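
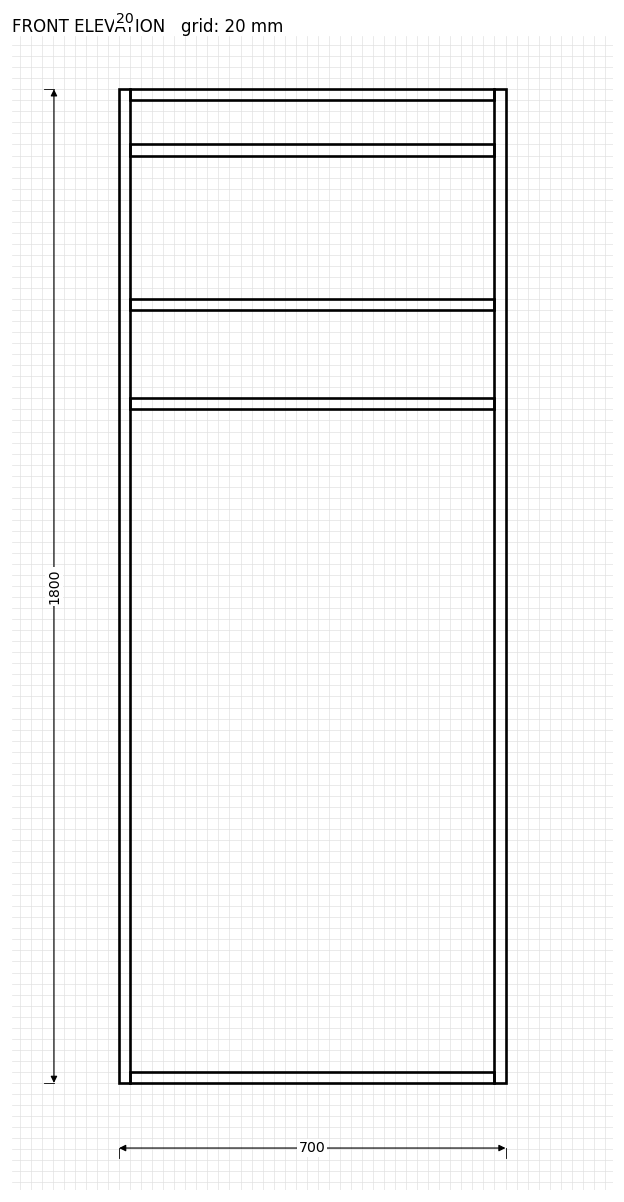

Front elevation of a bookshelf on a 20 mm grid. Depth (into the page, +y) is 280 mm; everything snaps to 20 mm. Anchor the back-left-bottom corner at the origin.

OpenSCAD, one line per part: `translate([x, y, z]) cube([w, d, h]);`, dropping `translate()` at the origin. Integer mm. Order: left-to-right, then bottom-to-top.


cube([20, 280, 1800]);
translate([20, 0, 0]) cube([660, 280, 20]);
translate([20, 0, 1220]) cube([660, 280, 20]);
translate([20, 0, 1400]) cube([660, 280, 20]);
translate([20, 0, 1680]) cube([660, 280, 20]);
translate([20, 0, 1780]) cube([660, 280, 20]);
translate([680, 0, 0]) cube([20, 280, 1800]);


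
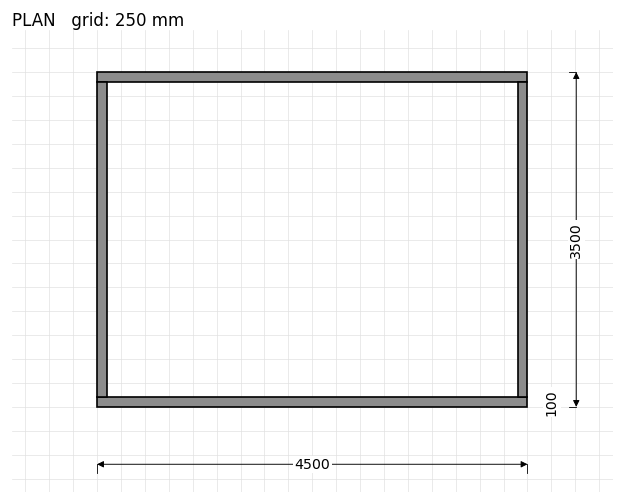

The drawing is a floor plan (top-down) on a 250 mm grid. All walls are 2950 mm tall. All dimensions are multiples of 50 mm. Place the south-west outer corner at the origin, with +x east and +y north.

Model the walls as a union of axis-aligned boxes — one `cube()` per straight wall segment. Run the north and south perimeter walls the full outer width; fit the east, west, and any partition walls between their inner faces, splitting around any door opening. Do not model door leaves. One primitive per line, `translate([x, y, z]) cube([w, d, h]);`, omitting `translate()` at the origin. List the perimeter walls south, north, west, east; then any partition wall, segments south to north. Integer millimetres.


cube([4500, 100, 2950]);
translate([0, 3400, 0]) cube([4500, 100, 2950]);
translate([0, 100, 0]) cube([100, 3300, 2950]);
translate([4400, 100, 0]) cube([100, 3300, 2950]);


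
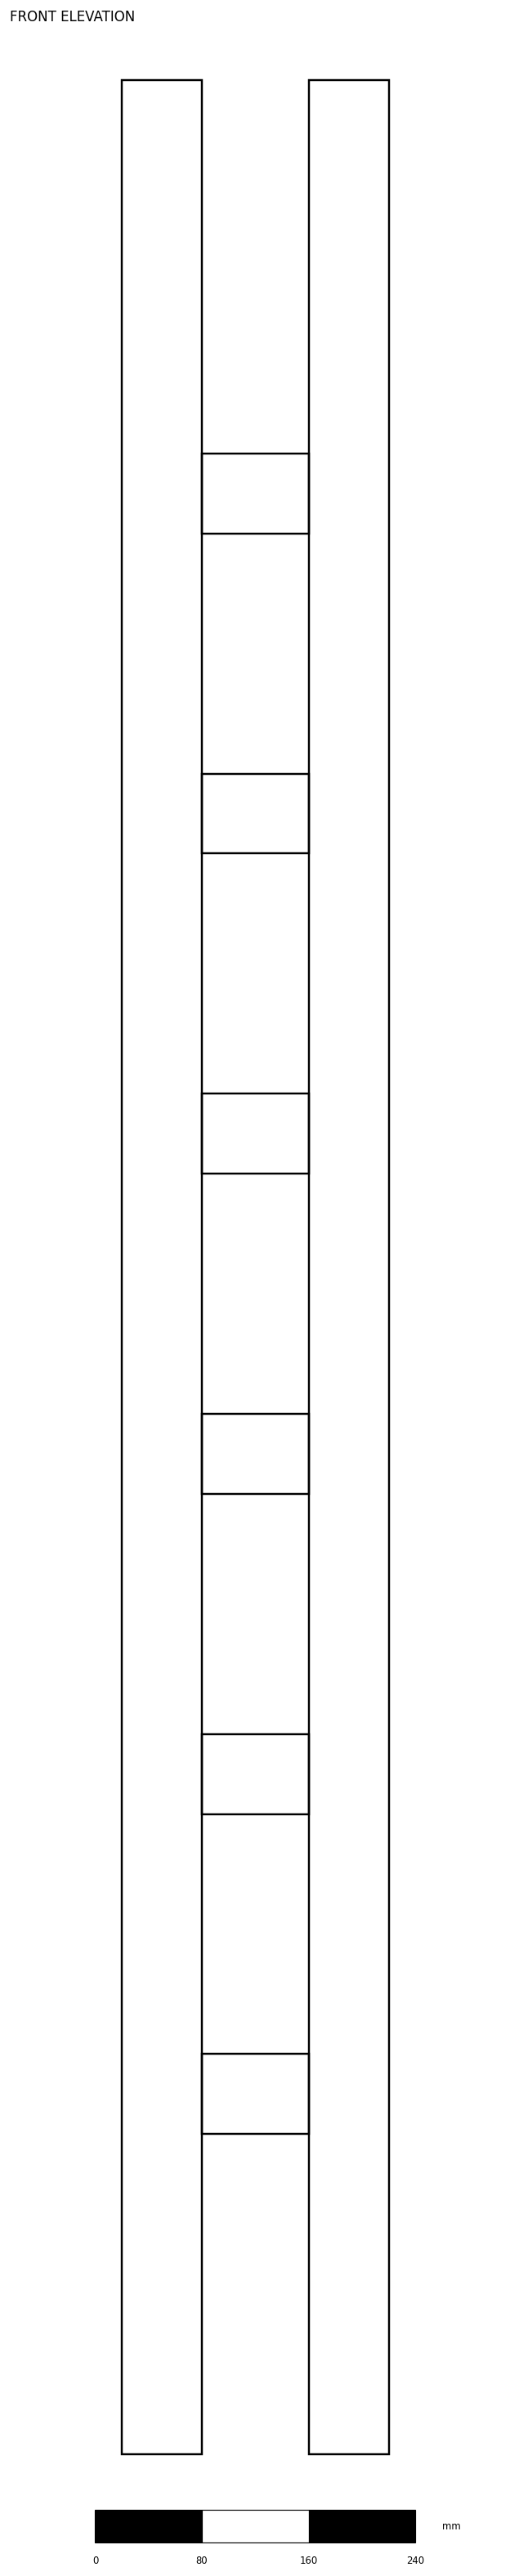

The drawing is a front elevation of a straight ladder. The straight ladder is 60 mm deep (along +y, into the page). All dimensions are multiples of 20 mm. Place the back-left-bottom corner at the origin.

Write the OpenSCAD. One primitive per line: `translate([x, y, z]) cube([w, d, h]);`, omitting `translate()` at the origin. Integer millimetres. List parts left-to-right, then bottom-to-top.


cube([60, 60, 1780]);
translate([60, 0, 240]) cube([80, 60, 60]);
translate([60, 0, 480]) cube([80, 60, 60]);
translate([60, 0, 720]) cube([80, 60, 60]);
translate([60, 0, 960]) cube([80, 60, 60]);
translate([60, 0, 1200]) cube([80, 60, 60]);
translate([60, 0, 1440]) cube([80, 60, 60]);
translate([140, 0, 0]) cube([60, 60, 1780]);


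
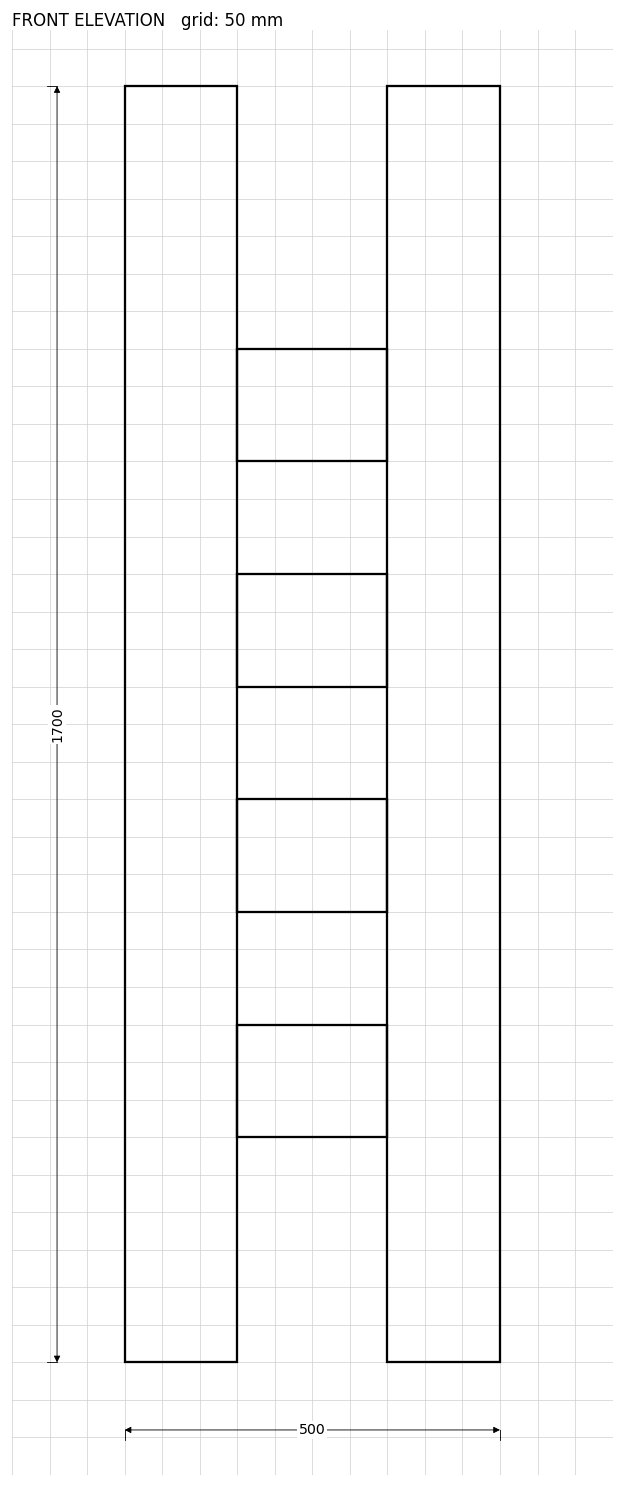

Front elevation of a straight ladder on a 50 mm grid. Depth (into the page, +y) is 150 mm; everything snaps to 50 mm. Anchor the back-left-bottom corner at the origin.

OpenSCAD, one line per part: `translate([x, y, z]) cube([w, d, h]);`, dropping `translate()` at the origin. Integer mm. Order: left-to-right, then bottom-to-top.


cube([150, 150, 1700]);
translate([150, 0, 300]) cube([200, 150, 150]);
translate([150, 0, 600]) cube([200, 150, 150]);
translate([150, 0, 900]) cube([200, 150, 150]);
translate([150, 0, 1200]) cube([200, 150, 150]);
translate([350, 0, 0]) cube([150, 150, 1700]);


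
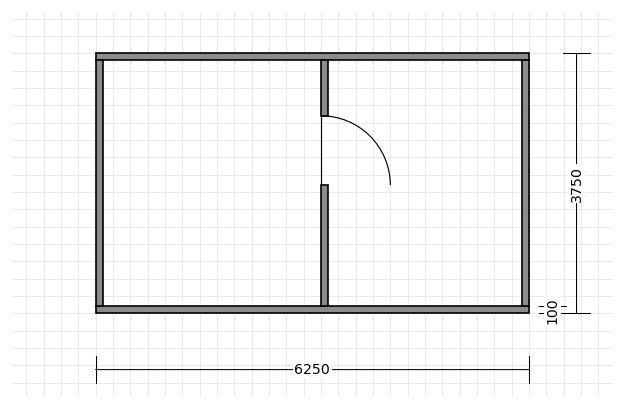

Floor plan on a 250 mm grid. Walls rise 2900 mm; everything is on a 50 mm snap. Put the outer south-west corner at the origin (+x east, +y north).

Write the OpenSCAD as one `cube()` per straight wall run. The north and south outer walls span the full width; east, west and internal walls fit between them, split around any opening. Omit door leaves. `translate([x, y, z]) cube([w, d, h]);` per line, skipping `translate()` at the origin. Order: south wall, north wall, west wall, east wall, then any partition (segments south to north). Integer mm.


cube([6250, 100, 2900]);
translate([0, 3650, 0]) cube([6250, 100, 2900]);
translate([0, 100, 0]) cube([100, 3550, 2900]);
translate([6150, 100, 0]) cube([100, 3550, 2900]);
translate([3250, 100, 0]) cube([100, 1750, 2900]);
translate([3250, 2850, 0]) cube([100, 800, 2900]);


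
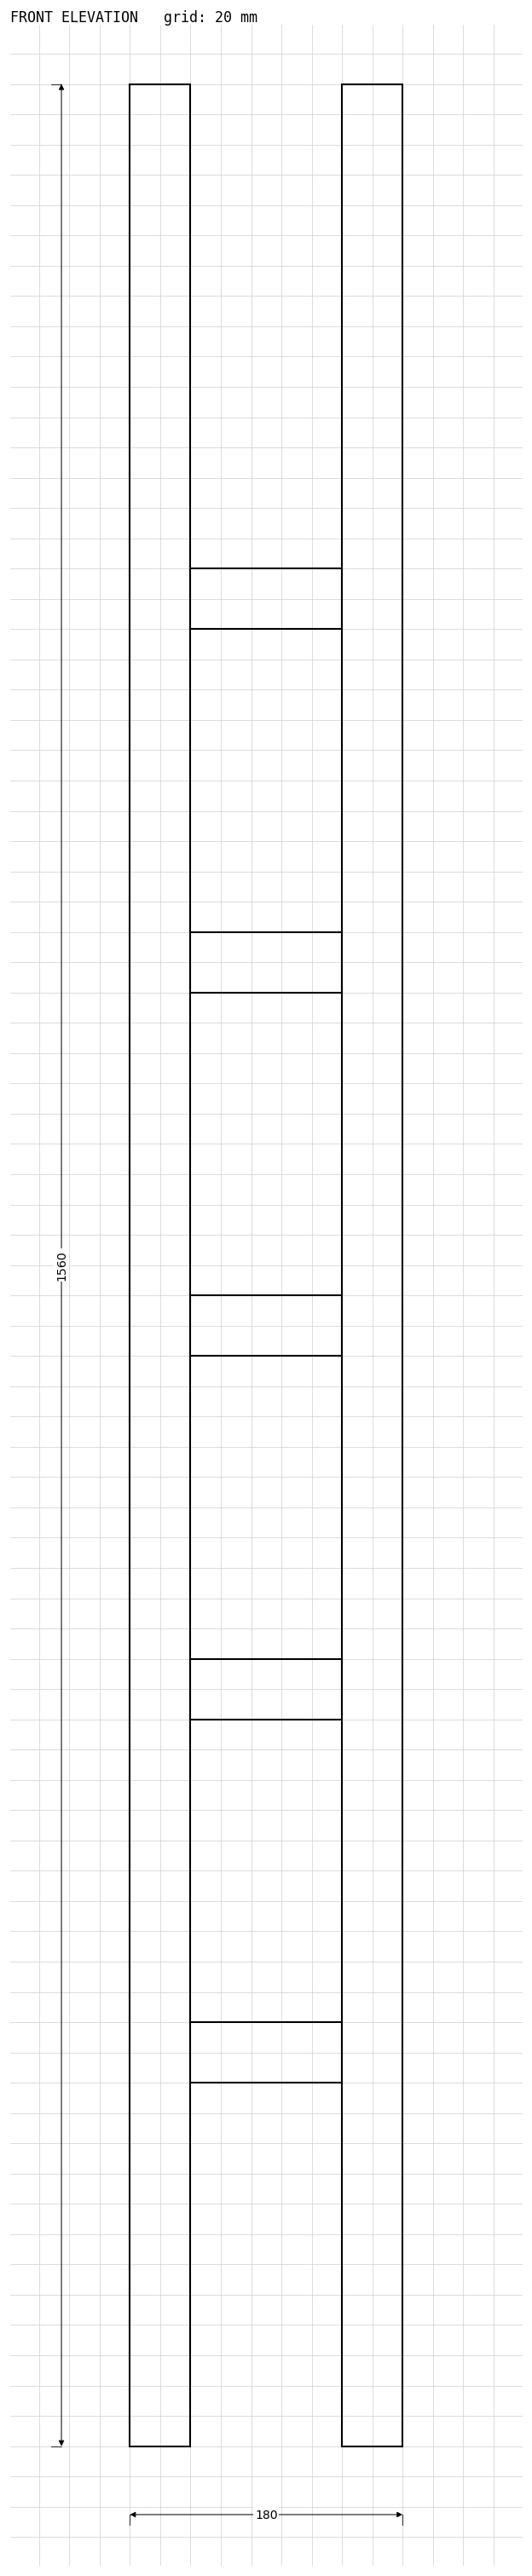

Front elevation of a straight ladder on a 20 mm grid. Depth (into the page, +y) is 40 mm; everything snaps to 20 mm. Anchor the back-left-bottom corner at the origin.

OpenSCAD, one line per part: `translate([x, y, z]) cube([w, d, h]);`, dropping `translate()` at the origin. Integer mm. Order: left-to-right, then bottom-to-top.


cube([40, 40, 1560]);
translate([40, 0, 240]) cube([100, 40, 40]);
translate([40, 0, 480]) cube([100, 40, 40]);
translate([40, 0, 720]) cube([100, 40, 40]);
translate([40, 0, 960]) cube([100, 40, 40]);
translate([40, 0, 1200]) cube([100, 40, 40]);
translate([140, 0, 0]) cube([40, 40, 1560]);


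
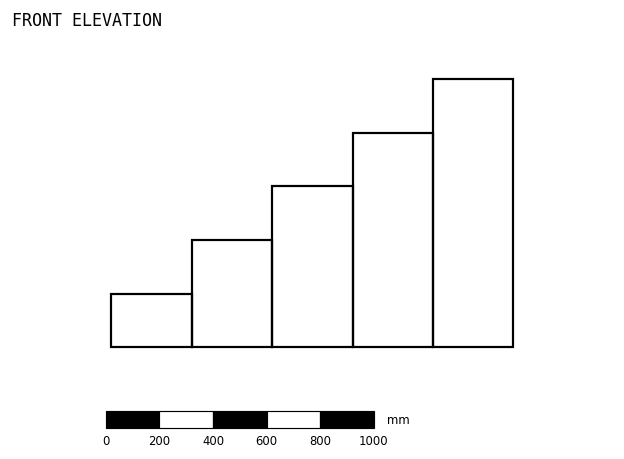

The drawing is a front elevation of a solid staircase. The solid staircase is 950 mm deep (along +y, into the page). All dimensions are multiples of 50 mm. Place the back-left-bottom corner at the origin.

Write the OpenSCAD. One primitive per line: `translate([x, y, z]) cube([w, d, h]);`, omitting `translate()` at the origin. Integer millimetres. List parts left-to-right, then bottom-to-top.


cube([300, 950, 200]);
translate([300, 0, 0]) cube([300, 950, 400]);
translate([600, 0, 0]) cube([300, 950, 600]);
translate([900, 0, 0]) cube([300, 950, 800]);
translate([1200, 0, 0]) cube([300, 950, 1000]);


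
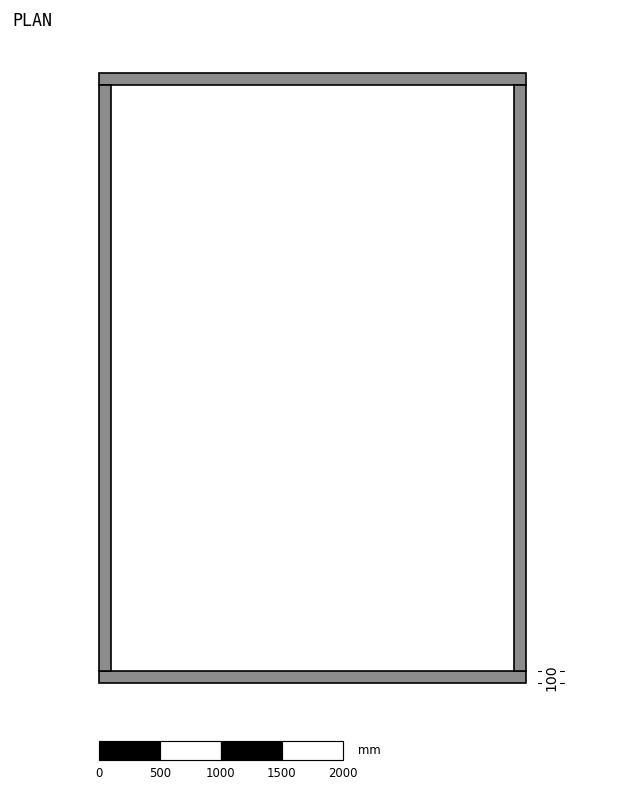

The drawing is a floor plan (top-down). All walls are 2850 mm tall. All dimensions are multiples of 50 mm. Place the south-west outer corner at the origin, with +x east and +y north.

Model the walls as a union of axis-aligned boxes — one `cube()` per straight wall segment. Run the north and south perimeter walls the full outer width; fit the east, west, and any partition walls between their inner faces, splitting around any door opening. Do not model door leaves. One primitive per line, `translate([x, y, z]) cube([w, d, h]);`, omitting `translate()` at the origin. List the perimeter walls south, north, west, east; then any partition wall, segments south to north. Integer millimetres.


cube([3500, 100, 2850]);
translate([0, 4900, 0]) cube([3500, 100, 2850]);
translate([0, 100, 0]) cube([100, 4800, 2850]);
translate([3400, 100, 0]) cube([100, 4800, 2850]);


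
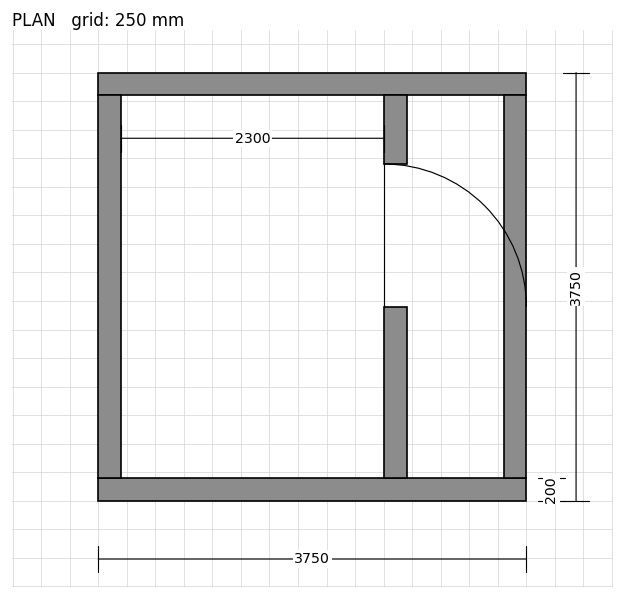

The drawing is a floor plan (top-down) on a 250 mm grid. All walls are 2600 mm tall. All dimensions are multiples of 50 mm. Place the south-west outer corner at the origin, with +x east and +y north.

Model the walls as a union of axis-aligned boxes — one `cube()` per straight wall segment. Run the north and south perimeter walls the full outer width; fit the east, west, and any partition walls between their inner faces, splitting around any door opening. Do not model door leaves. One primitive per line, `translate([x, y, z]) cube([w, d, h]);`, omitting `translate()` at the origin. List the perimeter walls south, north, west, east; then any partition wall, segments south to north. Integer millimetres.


cube([3750, 200, 2600]);
translate([0, 3550, 0]) cube([3750, 200, 2600]);
translate([0, 200, 0]) cube([200, 3350, 2600]);
translate([3550, 200, 0]) cube([200, 3350, 2600]);
translate([2500, 200, 0]) cube([200, 1500, 2600]);
translate([2500, 2950, 0]) cube([200, 600, 2600]);


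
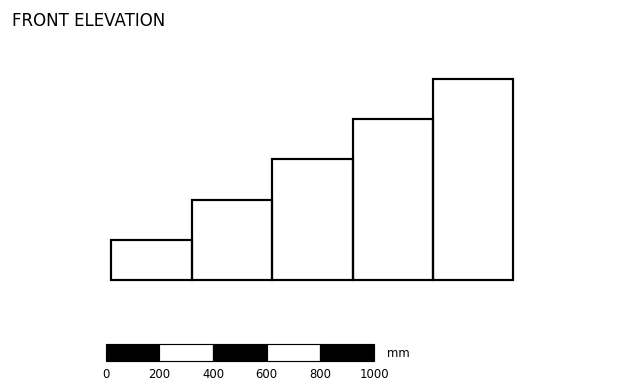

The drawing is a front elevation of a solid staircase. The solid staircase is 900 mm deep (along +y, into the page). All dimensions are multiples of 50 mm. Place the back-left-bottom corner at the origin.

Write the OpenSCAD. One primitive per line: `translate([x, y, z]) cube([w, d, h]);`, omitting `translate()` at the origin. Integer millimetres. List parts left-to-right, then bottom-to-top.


cube([300, 900, 150]);
translate([300, 0, 0]) cube([300, 900, 300]);
translate([600, 0, 0]) cube([300, 900, 450]);
translate([900, 0, 0]) cube([300, 900, 600]);
translate([1200, 0, 0]) cube([300, 900, 750]);


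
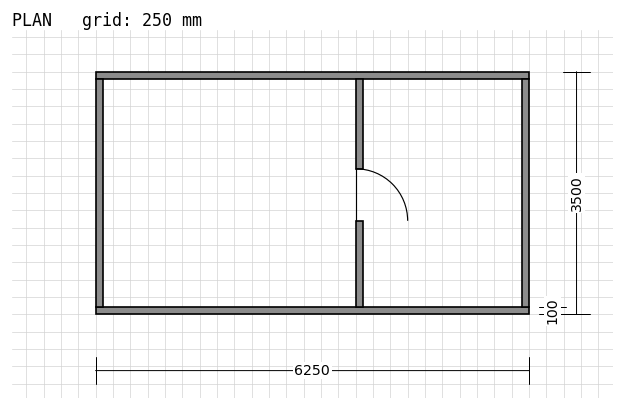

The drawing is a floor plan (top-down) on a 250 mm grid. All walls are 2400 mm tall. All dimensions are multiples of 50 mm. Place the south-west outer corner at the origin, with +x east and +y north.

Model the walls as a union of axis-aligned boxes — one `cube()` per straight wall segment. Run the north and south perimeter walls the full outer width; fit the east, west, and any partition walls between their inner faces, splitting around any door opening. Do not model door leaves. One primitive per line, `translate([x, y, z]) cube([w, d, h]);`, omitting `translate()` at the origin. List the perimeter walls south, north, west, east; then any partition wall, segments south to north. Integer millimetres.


cube([6250, 100, 2400]);
translate([0, 3400, 0]) cube([6250, 100, 2400]);
translate([0, 100, 0]) cube([100, 3300, 2400]);
translate([6150, 100, 0]) cube([100, 3300, 2400]);
translate([3750, 100, 0]) cube([100, 1250, 2400]);
translate([3750, 2100, 0]) cube([100, 1300, 2400]);


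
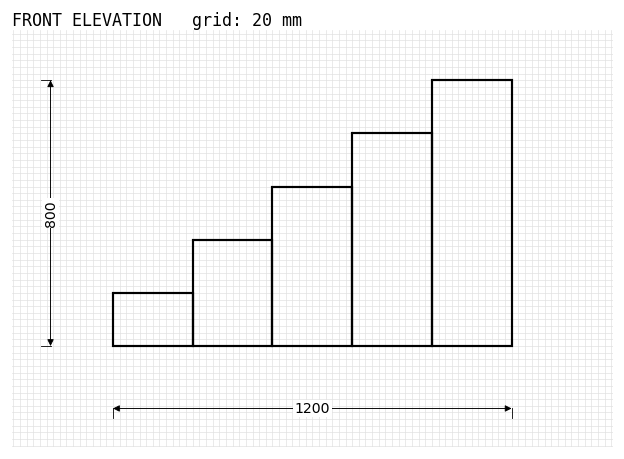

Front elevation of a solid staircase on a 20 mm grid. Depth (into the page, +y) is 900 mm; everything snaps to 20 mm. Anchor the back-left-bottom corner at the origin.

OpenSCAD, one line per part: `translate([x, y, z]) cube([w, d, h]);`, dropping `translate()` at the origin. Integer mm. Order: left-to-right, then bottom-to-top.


cube([240, 900, 160]);
translate([240, 0, 0]) cube([240, 900, 320]);
translate([480, 0, 0]) cube([240, 900, 480]);
translate([720, 0, 0]) cube([240, 900, 640]);
translate([960, 0, 0]) cube([240, 900, 800]);


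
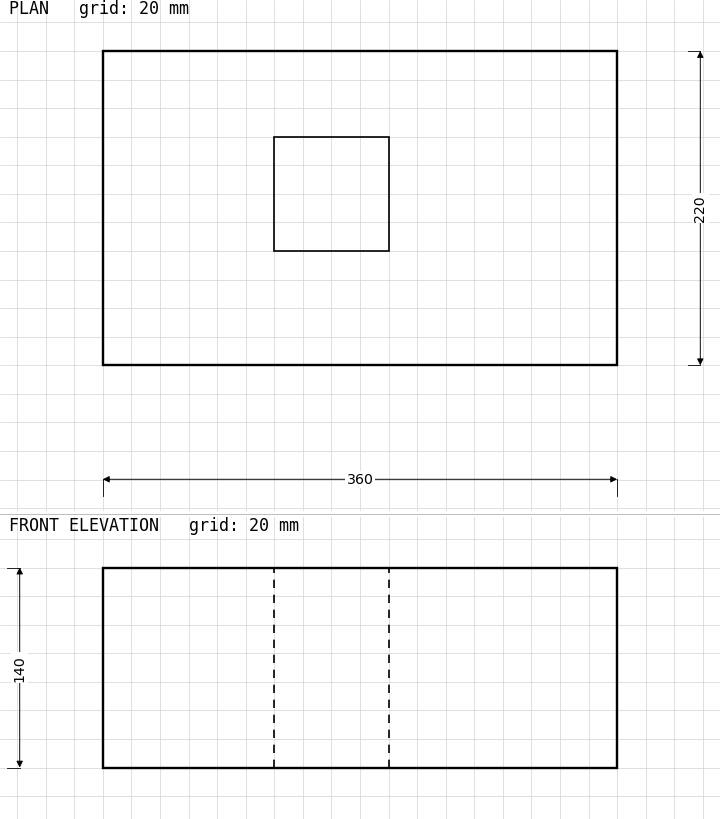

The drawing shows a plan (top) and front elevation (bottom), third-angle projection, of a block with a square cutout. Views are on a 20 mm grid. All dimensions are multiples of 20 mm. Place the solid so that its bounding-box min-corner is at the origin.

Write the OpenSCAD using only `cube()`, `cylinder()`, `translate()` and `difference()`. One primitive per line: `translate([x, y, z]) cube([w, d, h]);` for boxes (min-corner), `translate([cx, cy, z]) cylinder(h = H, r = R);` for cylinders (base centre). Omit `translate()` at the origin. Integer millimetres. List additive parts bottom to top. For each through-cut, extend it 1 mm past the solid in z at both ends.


difference() {
  cube([360, 220, 140]);
  translate([120, 80, -1]) cube([80, 80, 142]);
}


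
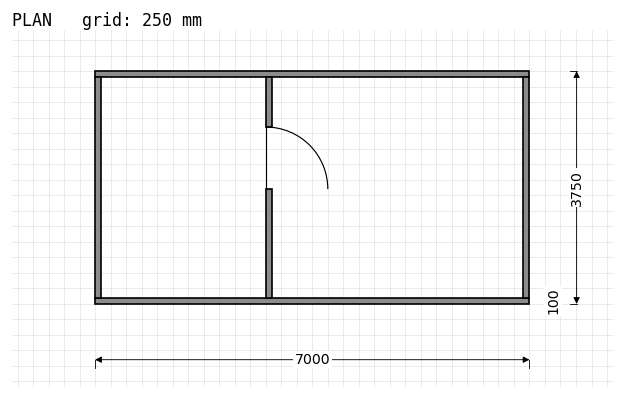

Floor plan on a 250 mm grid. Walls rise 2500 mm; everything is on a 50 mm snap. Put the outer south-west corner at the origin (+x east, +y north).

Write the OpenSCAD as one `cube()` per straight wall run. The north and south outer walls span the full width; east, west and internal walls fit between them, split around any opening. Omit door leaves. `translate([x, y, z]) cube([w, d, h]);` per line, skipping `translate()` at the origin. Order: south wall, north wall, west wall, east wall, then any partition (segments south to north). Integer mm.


cube([7000, 100, 2500]);
translate([0, 3650, 0]) cube([7000, 100, 2500]);
translate([0, 100, 0]) cube([100, 3550, 2500]);
translate([6900, 100, 0]) cube([100, 3550, 2500]);
translate([2750, 100, 0]) cube([100, 1750, 2500]);
translate([2750, 2850, 0]) cube([100, 800, 2500]);


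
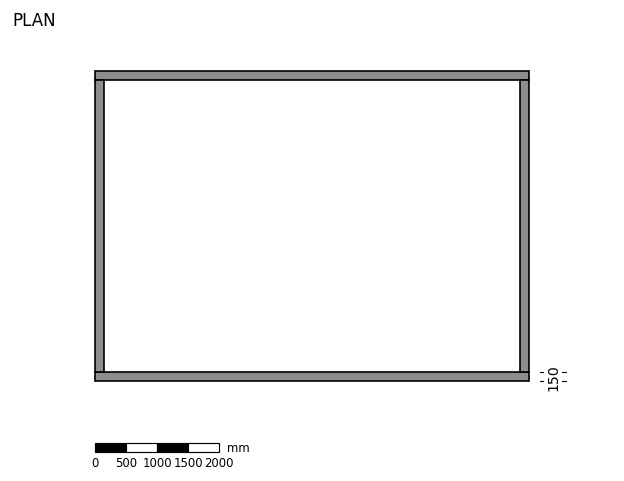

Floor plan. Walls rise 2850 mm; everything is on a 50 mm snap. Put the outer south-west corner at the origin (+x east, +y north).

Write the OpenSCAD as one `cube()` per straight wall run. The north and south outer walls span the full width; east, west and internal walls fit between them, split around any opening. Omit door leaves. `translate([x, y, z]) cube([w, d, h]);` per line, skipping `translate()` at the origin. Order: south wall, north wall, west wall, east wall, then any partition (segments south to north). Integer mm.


cube([7000, 150, 2850]);
translate([0, 4850, 0]) cube([7000, 150, 2850]);
translate([0, 150, 0]) cube([150, 4700, 2850]);
translate([6850, 150, 0]) cube([150, 4700, 2850]);


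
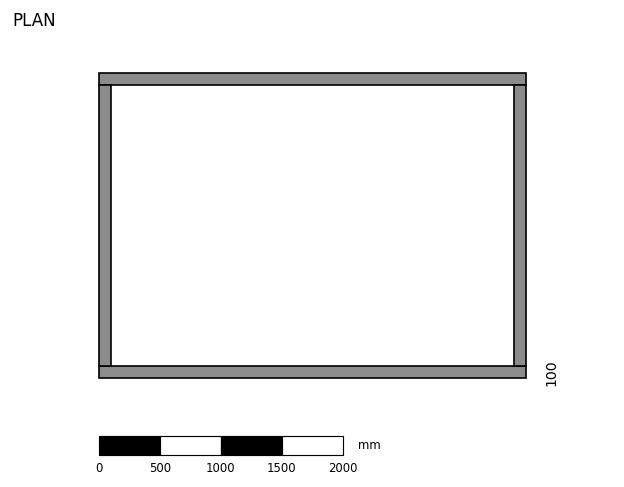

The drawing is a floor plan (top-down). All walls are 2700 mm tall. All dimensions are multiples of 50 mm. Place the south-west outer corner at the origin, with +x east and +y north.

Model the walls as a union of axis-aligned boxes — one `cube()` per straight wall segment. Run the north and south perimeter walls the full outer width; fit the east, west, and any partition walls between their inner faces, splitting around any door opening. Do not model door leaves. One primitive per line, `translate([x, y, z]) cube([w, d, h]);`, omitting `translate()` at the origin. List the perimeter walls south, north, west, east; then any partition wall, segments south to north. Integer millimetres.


cube([3500, 100, 2700]);
translate([0, 2400, 0]) cube([3500, 100, 2700]);
translate([0, 100, 0]) cube([100, 2300, 2700]);
translate([3400, 100, 0]) cube([100, 2300, 2700]);


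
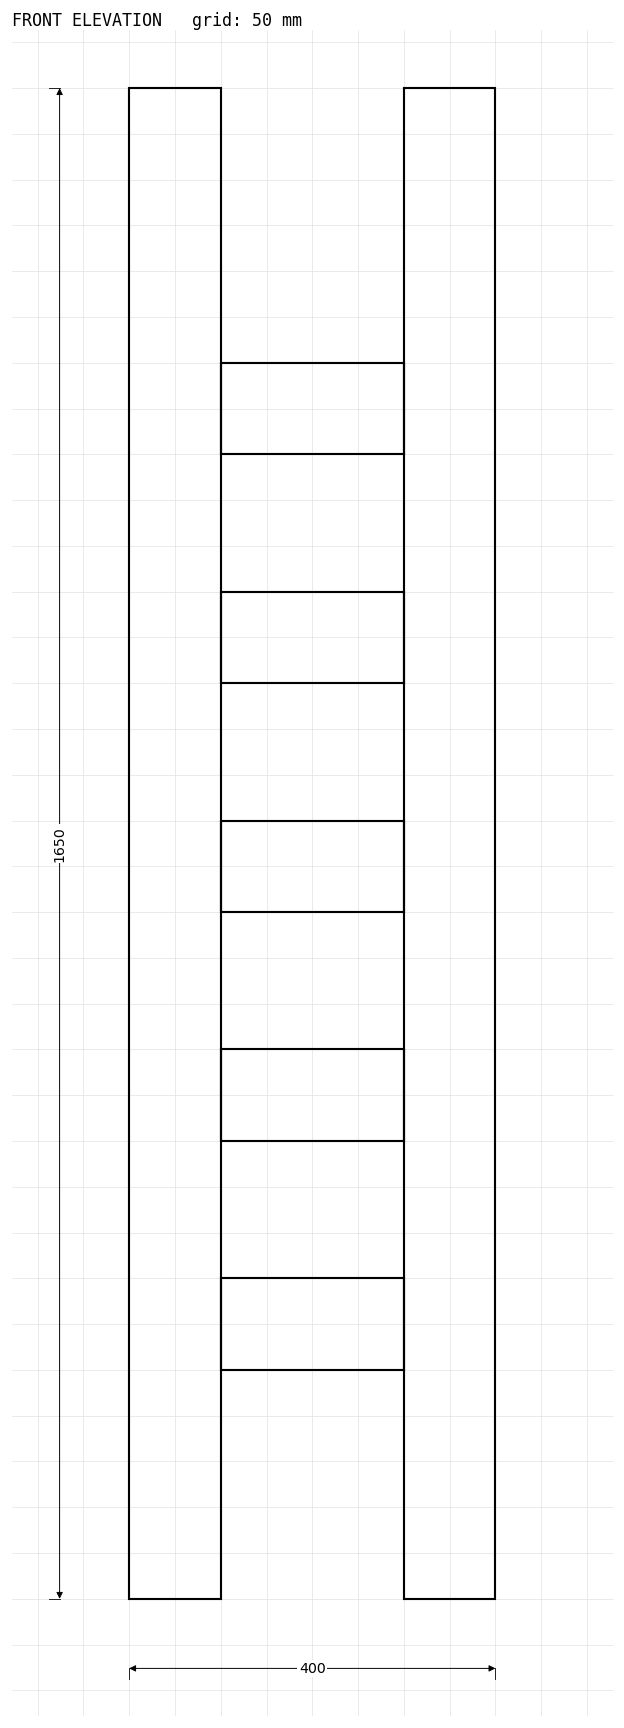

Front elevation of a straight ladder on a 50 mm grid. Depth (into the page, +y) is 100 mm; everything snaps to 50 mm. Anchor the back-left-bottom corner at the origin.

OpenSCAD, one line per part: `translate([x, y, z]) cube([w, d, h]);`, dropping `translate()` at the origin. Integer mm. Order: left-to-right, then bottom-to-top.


cube([100, 100, 1650]);
translate([100, 0, 250]) cube([200, 100, 100]);
translate([100, 0, 500]) cube([200, 100, 100]);
translate([100, 0, 750]) cube([200, 100, 100]);
translate([100, 0, 1000]) cube([200, 100, 100]);
translate([100, 0, 1250]) cube([200, 100, 100]);
translate([300, 0, 0]) cube([100, 100, 1650]);


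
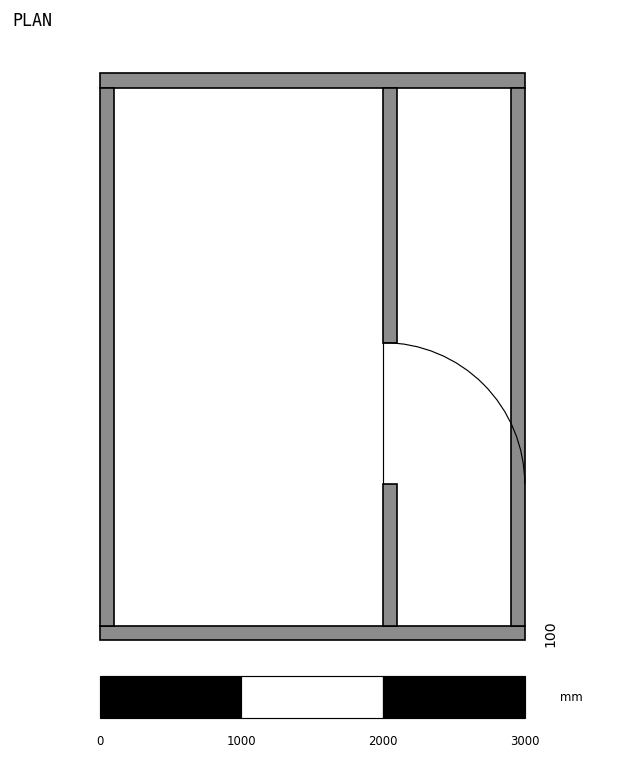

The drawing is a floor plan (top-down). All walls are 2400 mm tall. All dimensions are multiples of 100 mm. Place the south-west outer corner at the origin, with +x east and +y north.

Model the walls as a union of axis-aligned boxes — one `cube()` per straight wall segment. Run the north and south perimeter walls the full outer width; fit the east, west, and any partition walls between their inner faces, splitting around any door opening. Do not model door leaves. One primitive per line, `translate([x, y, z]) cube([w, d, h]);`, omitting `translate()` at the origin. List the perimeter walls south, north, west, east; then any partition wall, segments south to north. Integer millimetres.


cube([3000, 100, 2400]);
translate([0, 3900, 0]) cube([3000, 100, 2400]);
translate([0, 100, 0]) cube([100, 3800, 2400]);
translate([2900, 100, 0]) cube([100, 3800, 2400]);
translate([2000, 100, 0]) cube([100, 1000, 2400]);
translate([2000, 2100, 0]) cube([100, 1800, 2400]);


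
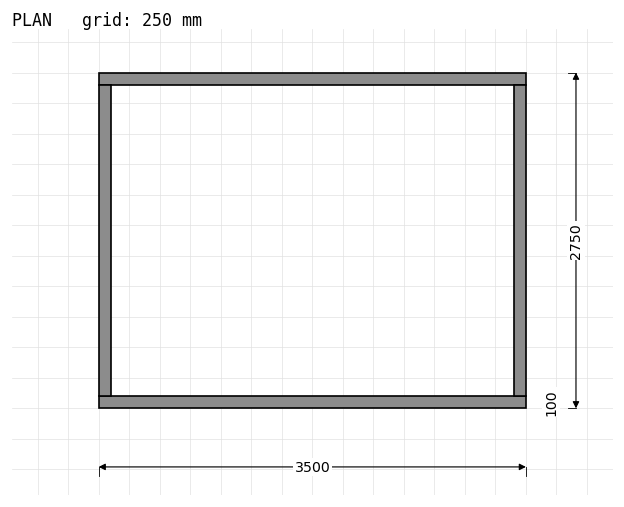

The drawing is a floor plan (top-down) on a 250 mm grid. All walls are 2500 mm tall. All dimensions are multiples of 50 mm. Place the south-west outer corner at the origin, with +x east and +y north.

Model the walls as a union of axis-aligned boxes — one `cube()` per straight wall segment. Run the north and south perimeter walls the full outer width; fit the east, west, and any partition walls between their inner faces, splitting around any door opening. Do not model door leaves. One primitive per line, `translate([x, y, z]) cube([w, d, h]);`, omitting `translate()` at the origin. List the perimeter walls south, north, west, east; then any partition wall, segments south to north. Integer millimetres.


cube([3500, 100, 2500]);
translate([0, 2650, 0]) cube([3500, 100, 2500]);
translate([0, 100, 0]) cube([100, 2550, 2500]);
translate([3400, 100, 0]) cube([100, 2550, 2500]);


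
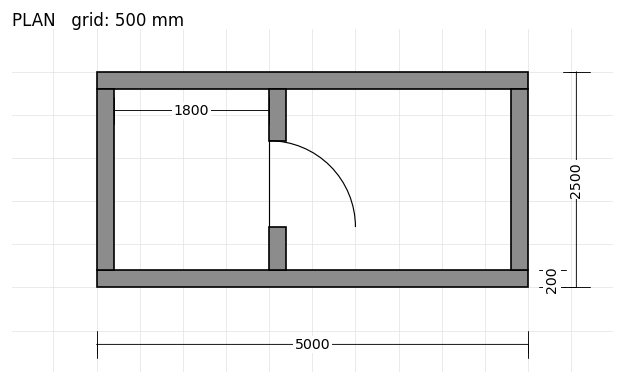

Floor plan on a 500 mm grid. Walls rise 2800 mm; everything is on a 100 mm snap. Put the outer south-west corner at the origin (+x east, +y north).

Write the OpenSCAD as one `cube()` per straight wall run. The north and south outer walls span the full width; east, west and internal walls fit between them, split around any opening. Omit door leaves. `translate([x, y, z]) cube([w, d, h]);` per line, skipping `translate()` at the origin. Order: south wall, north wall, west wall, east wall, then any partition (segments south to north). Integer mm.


cube([5000, 200, 2800]);
translate([0, 2300, 0]) cube([5000, 200, 2800]);
translate([0, 200, 0]) cube([200, 2100, 2800]);
translate([4800, 200, 0]) cube([200, 2100, 2800]);
translate([2000, 200, 0]) cube([200, 500, 2800]);
translate([2000, 1700, 0]) cube([200, 600, 2800]);


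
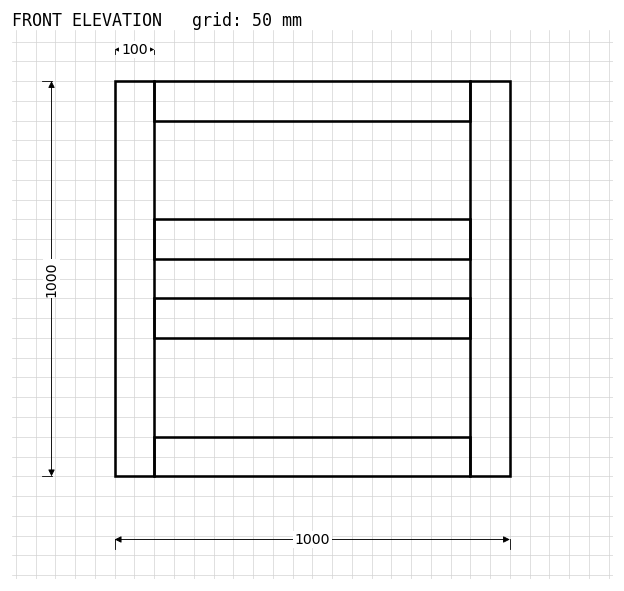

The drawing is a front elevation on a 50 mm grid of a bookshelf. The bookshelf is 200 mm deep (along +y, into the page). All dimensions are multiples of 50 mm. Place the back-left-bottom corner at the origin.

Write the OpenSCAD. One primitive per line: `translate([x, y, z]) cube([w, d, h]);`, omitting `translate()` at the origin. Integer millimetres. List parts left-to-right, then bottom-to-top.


cube([100, 200, 1000]);
translate([100, 0, 0]) cube([800, 200, 100]);
translate([100, 0, 350]) cube([800, 200, 100]);
translate([100, 0, 550]) cube([800, 200, 100]);
translate([100, 0, 900]) cube([800, 200, 100]);
translate([900, 0, 0]) cube([100, 200, 1000]);


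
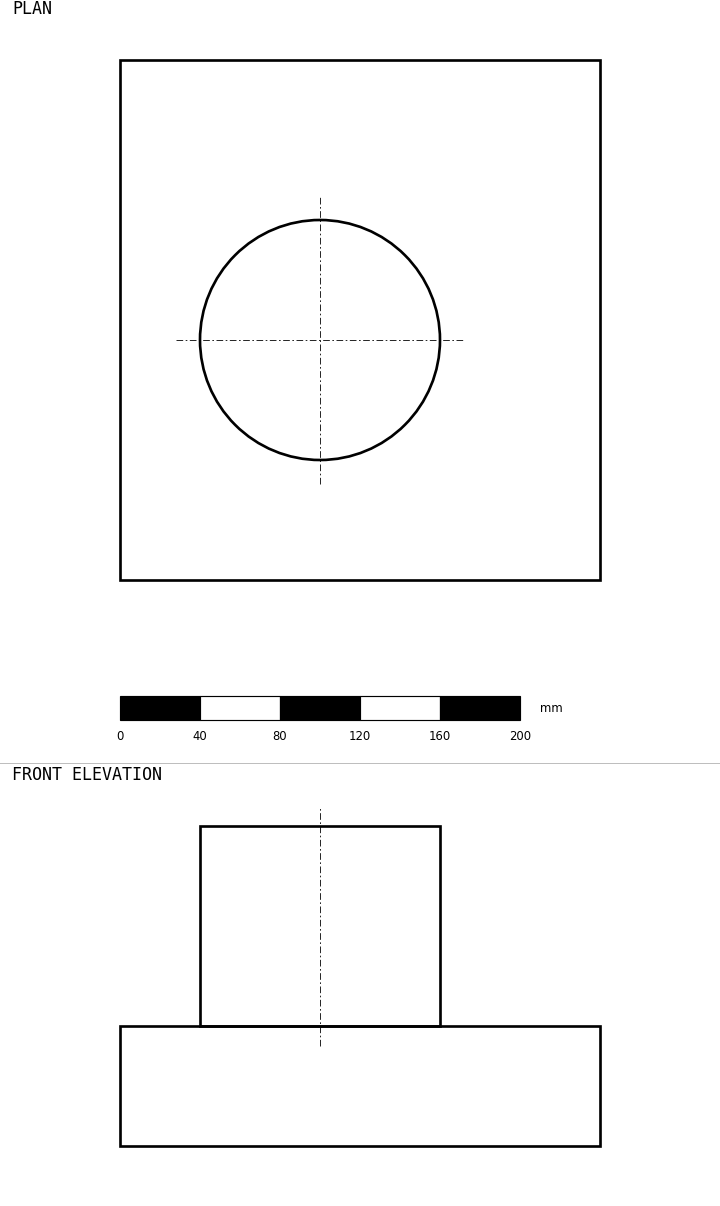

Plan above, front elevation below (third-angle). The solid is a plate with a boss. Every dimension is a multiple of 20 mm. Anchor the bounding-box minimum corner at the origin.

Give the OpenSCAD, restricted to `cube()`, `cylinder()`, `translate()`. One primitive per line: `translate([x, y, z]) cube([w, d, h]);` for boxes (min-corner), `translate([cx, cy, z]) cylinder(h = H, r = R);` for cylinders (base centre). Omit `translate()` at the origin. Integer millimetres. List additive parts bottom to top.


cube([240, 260, 60]);
translate([100, 120, 60]) cylinder(h = 100, r = 60);


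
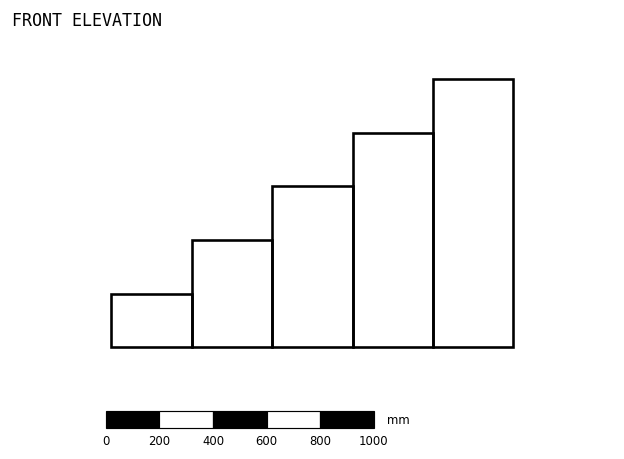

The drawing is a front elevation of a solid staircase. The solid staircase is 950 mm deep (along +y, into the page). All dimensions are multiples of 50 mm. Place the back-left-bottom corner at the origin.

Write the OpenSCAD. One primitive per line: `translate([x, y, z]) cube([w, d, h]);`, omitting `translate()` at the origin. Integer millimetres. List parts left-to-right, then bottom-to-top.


cube([300, 950, 200]);
translate([300, 0, 0]) cube([300, 950, 400]);
translate([600, 0, 0]) cube([300, 950, 600]);
translate([900, 0, 0]) cube([300, 950, 800]);
translate([1200, 0, 0]) cube([300, 950, 1000]);


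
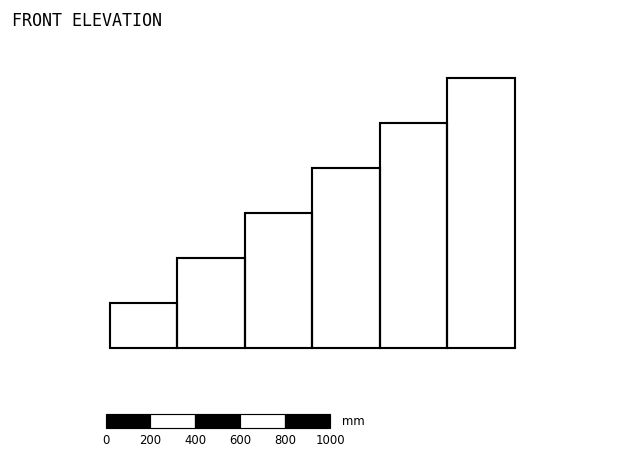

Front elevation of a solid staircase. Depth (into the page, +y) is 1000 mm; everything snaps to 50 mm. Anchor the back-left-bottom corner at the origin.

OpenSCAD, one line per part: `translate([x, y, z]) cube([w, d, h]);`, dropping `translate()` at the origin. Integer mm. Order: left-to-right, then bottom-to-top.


cube([300, 1000, 200]);
translate([300, 0, 0]) cube([300, 1000, 400]);
translate([600, 0, 0]) cube([300, 1000, 600]);
translate([900, 0, 0]) cube([300, 1000, 800]);
translate([1200, 0, 0]) cube([300, 1000, 1000]);
translate([1500, 0, 0]) cube([300, 1000, 1200]);


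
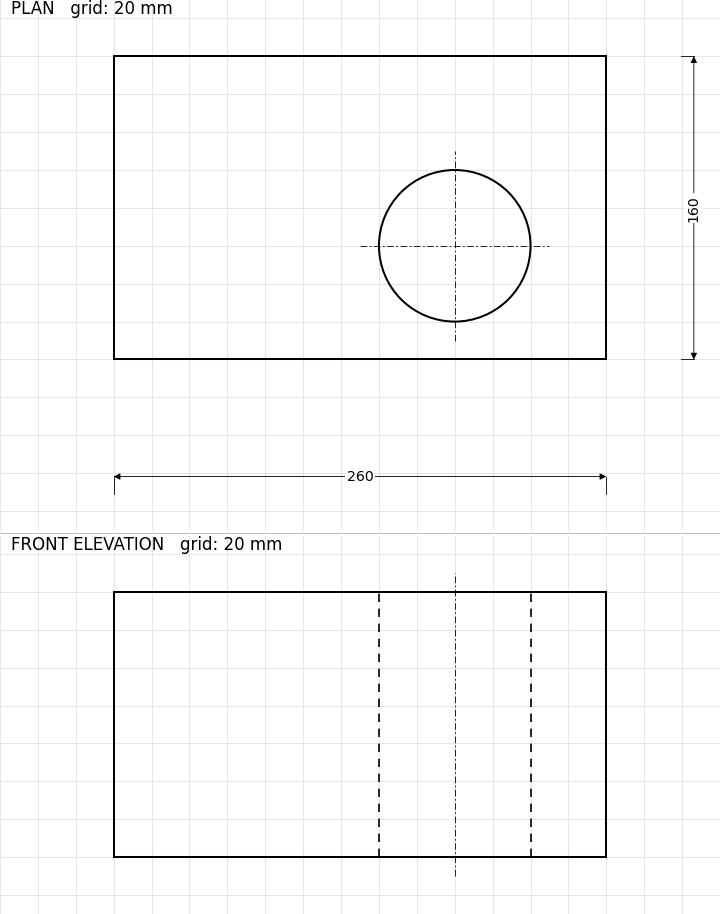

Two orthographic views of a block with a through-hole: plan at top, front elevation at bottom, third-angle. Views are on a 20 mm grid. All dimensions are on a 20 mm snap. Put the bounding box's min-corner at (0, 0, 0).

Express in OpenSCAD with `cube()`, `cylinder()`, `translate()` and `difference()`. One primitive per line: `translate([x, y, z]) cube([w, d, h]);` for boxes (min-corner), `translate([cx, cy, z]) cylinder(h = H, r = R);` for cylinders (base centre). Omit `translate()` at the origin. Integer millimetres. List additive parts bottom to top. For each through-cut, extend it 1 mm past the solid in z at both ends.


difference() {
  cube([260, 160, 140]);
  translate([180, 60, -1]) cylinder(h = 142, r = 40);
}


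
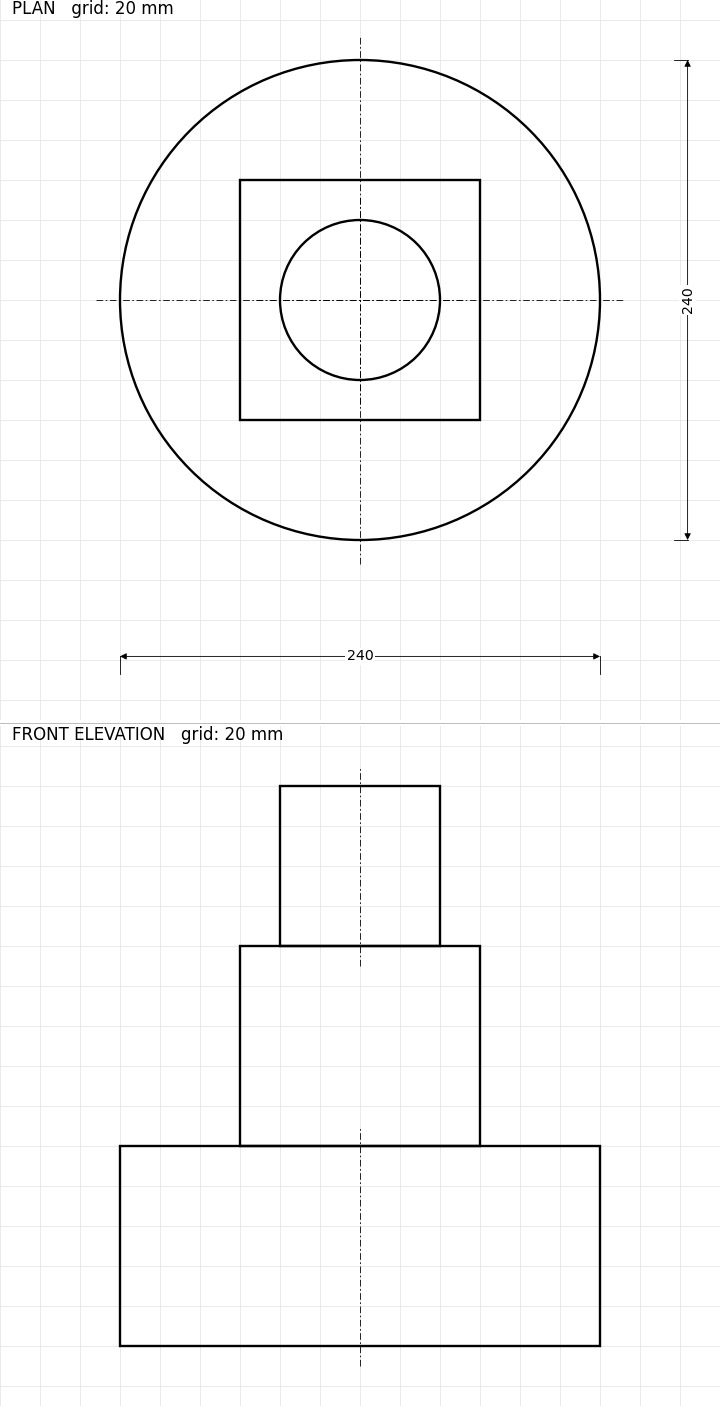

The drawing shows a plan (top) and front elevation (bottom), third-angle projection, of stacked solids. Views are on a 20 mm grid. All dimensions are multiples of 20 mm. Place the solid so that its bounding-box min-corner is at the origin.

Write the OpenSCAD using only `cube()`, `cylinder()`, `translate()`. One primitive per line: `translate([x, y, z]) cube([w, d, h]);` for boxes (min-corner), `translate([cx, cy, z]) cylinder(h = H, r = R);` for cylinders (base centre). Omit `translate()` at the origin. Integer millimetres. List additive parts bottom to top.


translate([120, 120, 0]) cylinder(h = 100, r = 120);
translate([60, 60, 100]) cube([120, 120, 100]);
translate([120, 120, 200]) cylinder(h = 80, r = 40);


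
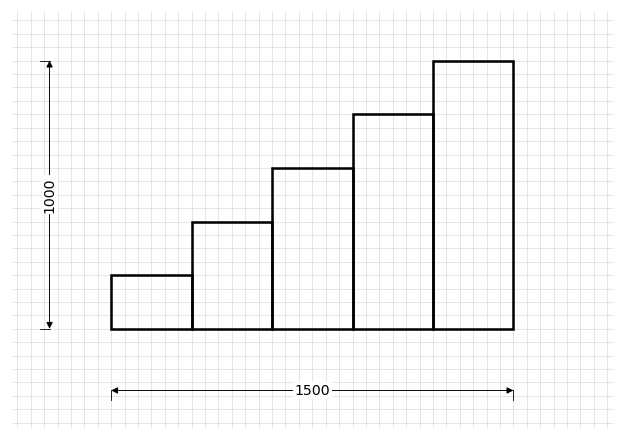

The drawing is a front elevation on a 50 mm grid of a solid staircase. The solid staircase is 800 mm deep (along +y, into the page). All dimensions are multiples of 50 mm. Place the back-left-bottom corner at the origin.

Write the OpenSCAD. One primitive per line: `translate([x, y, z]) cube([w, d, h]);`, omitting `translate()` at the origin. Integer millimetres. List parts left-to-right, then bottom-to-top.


cube([300, 800, 200]);
translate([300, 0, 0]) cube([300, 800, 400]);
translate([600, 0, 0]) cube([300, 800, 600]);
translate([900, 0, 0]) cube([300, 800, 800]);
translate([1200, 0, 0]) cube([300, 800, 1000]);


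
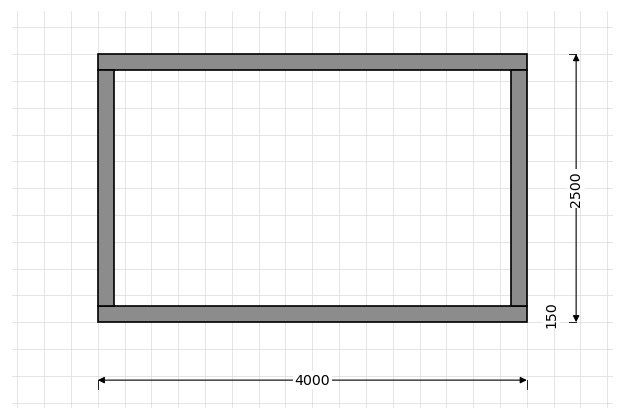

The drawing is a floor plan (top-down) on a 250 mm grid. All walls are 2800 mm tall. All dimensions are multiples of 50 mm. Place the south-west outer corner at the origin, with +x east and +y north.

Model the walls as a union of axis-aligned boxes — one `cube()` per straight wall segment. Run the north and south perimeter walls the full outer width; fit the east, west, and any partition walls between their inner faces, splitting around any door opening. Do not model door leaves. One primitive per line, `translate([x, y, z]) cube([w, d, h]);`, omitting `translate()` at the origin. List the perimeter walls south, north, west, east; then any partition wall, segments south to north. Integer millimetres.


cube([4000, 150, 2800]);
translate([0, 2350, 0]) cube([4000, 150, 2800]);
translate([0, 150, 0]) cube([150, 2200, 2800]);
translate([3850, 150, 0]) cube([150, 2200, 2800]);


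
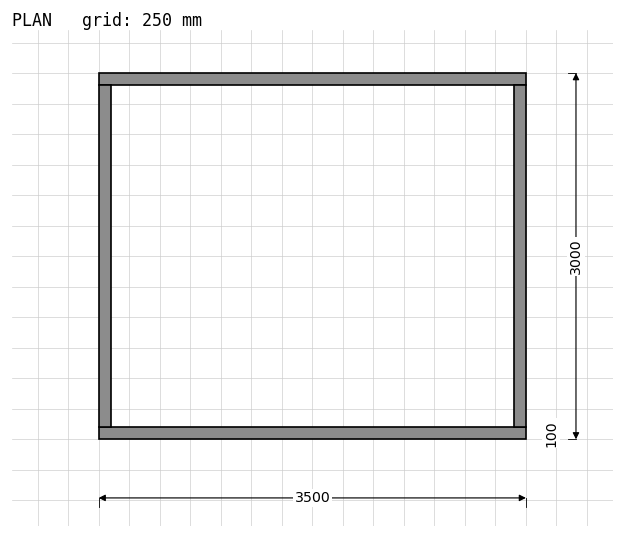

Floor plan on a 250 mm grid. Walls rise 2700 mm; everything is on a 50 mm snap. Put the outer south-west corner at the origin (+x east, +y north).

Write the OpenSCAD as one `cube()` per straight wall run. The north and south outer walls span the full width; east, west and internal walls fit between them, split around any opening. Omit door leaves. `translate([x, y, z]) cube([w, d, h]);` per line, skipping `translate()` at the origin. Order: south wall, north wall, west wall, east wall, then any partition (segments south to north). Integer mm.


cube([3500, 100, 2700]);
translate([0, 2900, 0]) cube([3500, 100, 2700]);
translate([0, 100, 0]) cube([100, 2800, 2700]);
translate([3400, 100, 0]) cube([100, 2800, 2700]);


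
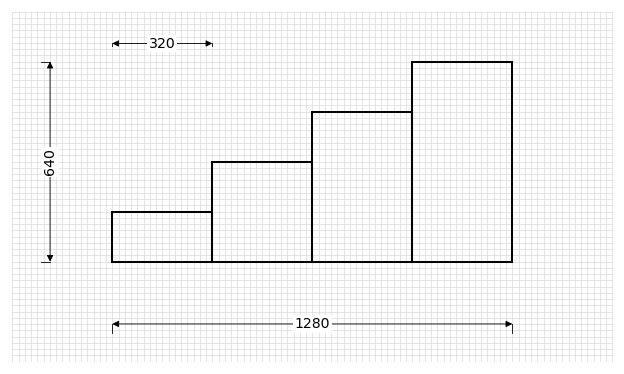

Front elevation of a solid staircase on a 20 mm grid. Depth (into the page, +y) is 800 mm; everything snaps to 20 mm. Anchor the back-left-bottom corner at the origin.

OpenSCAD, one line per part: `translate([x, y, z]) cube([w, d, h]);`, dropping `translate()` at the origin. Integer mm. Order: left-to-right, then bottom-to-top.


cube([320, 800, 160]);
translate([320, 0, 0]) cube([320, 800, 320]);
translate([640, 0, 0]) cube([320, 800, 480]);
translate([960, 0, 0]) cube([320, 800, 640]);


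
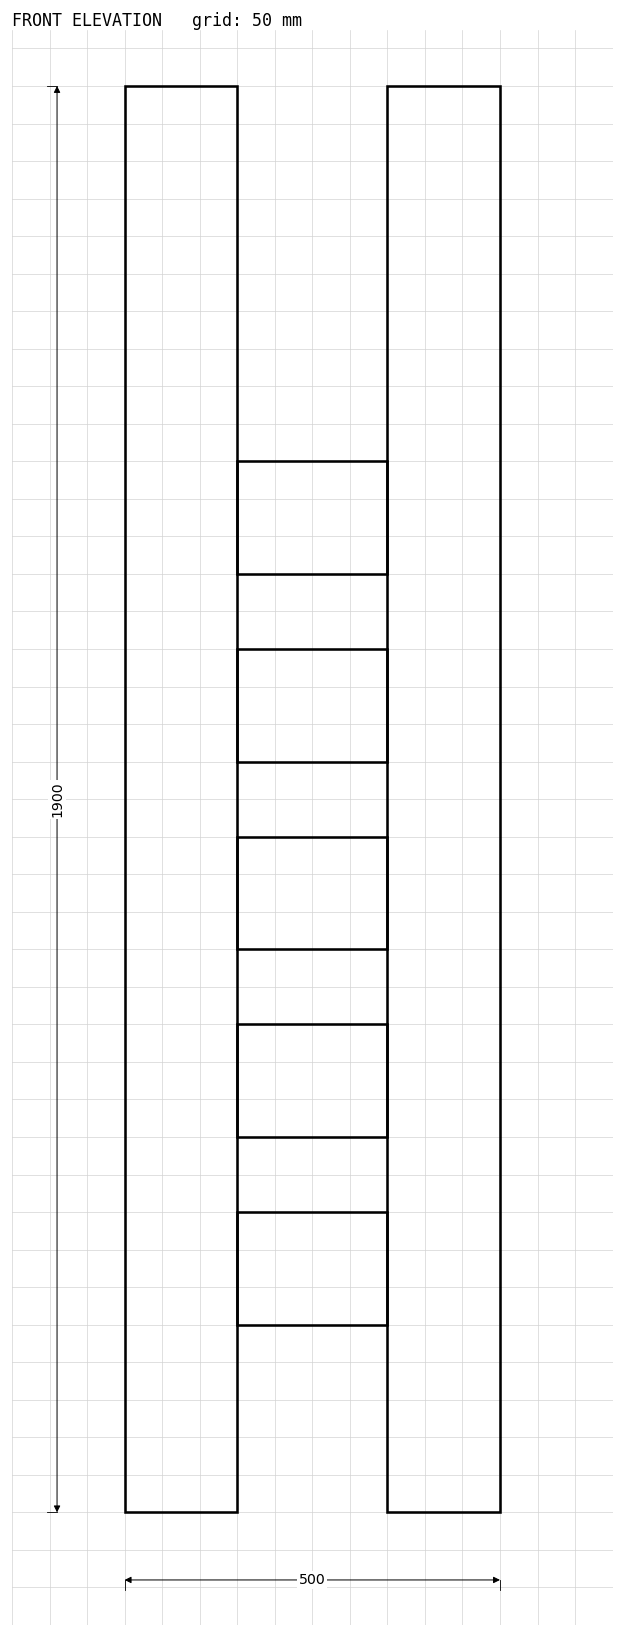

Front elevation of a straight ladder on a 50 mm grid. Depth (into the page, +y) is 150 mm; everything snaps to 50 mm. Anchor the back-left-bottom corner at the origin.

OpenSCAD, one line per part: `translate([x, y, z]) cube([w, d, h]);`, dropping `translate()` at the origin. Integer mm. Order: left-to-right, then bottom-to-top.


cube([150, 150, 1900]);
translate([150, 0, 250]) cube([200, 150, 150]);
translate([150, 0, 500]) cube([200, 150, 150]);
translate([150, 0, 750]) cube([200, 150, 150]);
translate([150, 0, 1000]) cube([200, 150, 150]);
translate([150, 0, 1250]) cube([200, 150, 150]);
translate([350, 0, 0]) cube([150, 150, 1900]);


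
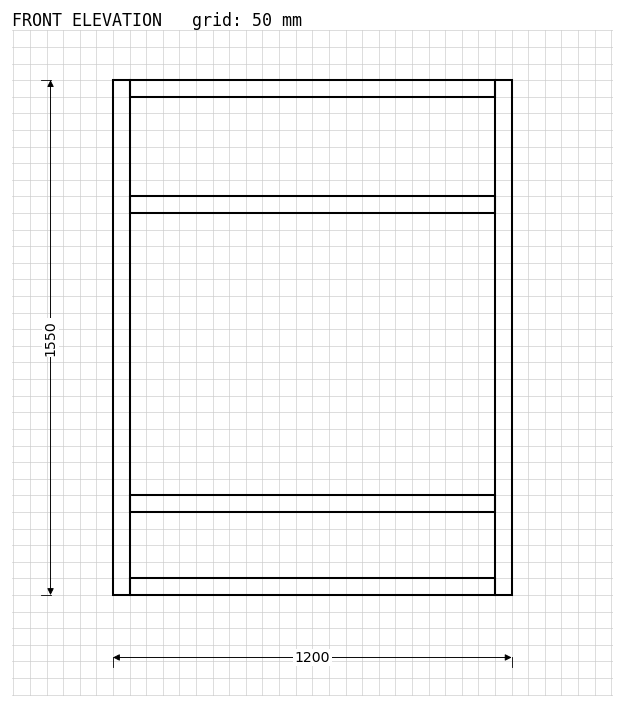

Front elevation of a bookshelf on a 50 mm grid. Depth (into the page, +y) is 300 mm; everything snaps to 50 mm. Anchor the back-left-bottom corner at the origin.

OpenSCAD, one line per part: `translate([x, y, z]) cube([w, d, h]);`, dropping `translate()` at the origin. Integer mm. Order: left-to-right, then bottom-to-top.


cube([50, 300, 1550]);
translate([50, 0, 0]) cube([1100, 300, 50]);
translate([50, 0, 250]) cube([1100, 300, 50]);
translate([50, 0, 1150]) cube([1100, 300, 50]);
translate([50, 0, 1500]) cube([1100, 300, 50]);
translate([1150, 0, 0]) cube([50, 300, 1550]);


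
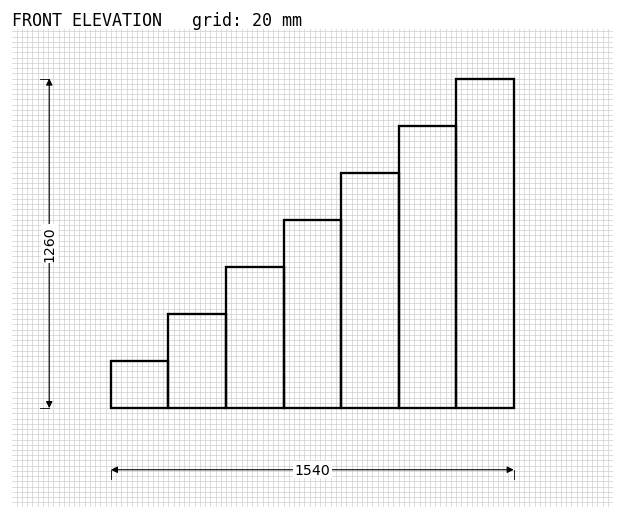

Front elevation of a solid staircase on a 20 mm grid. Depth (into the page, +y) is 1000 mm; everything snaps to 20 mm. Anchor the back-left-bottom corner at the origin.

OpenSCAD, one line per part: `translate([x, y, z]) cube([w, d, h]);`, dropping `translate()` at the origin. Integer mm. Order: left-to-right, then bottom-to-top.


cube([220, 1000, 180]);
translate([220, 0, 0]) cube([220, 1000, 360]);
translate([440, 0, 0]) cube([220, 1000, 540]);
translate([660, 0, 0]) cube([220, 1000, 720]);
translate([880, 0, 0]) cube([220, 1000, 900]);
translate([1100, 0, 0]) cube([220, 1000, 1080]);
translate([1320, 0, 0]) cube([220, 1000, 1260]);


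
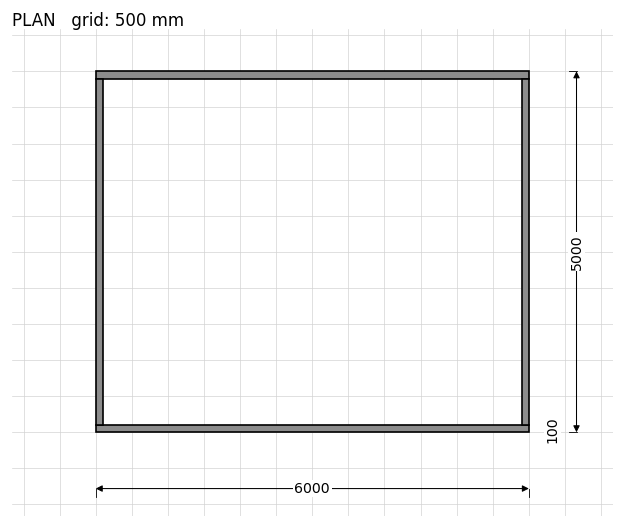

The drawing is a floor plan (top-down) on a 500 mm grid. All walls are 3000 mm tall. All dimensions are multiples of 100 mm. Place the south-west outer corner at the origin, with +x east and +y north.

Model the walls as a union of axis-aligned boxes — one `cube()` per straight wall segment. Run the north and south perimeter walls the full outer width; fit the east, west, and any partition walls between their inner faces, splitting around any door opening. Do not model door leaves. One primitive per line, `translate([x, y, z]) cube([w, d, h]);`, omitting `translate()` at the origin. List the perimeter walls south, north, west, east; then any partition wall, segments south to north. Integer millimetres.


cube([6000, 100, 3000]);
translate([0, 4900, 0]) cube([6000, 100, 3000]);
translate([0, 100, 0]) cube([100, 4800, 3000]);
translate([5900, 100, 0]) cube([100, 4800, 3000]);


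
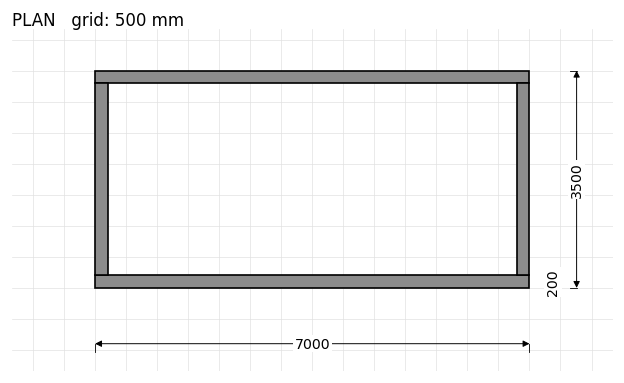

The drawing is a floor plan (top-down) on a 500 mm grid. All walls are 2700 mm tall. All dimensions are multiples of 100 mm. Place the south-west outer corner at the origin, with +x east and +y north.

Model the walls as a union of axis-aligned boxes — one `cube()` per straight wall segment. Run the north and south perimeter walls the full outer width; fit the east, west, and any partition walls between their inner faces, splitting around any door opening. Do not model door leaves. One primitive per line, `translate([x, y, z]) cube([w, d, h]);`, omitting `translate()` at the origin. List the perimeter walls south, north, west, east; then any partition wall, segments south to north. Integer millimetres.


cube([7000, 200, 2700]);
translate([0, 3300, 0]) cube([7000, 200, 2700]);
translate([0, 200, 0]) cube([200, 3100, 2700]);
translate([6800, 200, 0]) cube([200, 3100, 2700]);


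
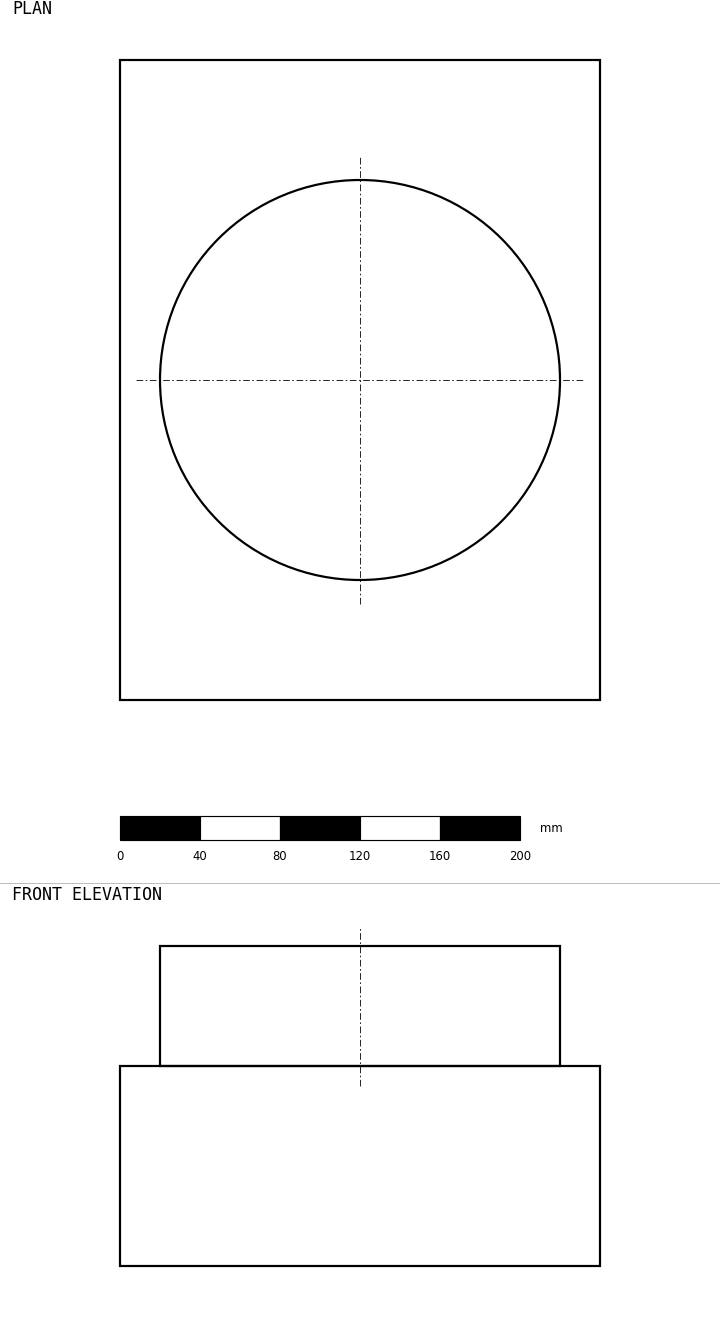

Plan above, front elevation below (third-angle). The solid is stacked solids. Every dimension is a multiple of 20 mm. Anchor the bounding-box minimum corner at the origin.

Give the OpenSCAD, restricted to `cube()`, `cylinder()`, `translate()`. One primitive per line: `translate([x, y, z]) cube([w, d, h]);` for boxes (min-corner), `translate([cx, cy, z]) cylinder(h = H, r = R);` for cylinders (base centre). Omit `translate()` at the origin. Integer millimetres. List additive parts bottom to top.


cube([240, 320, 100]);
translate([120, 160, 100]) cylinder(h = 60, r = 100);


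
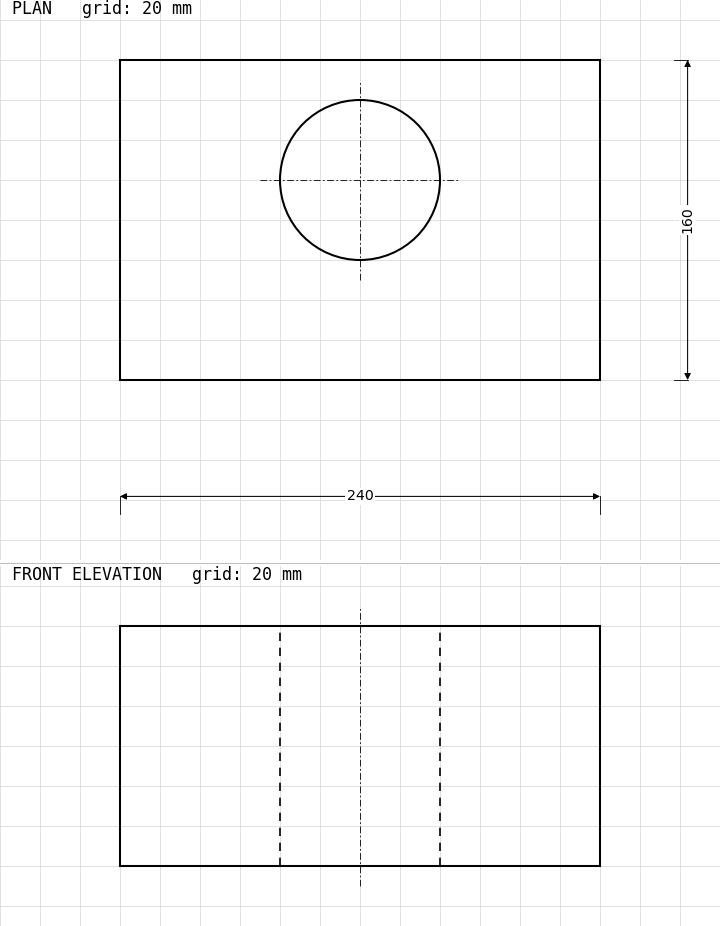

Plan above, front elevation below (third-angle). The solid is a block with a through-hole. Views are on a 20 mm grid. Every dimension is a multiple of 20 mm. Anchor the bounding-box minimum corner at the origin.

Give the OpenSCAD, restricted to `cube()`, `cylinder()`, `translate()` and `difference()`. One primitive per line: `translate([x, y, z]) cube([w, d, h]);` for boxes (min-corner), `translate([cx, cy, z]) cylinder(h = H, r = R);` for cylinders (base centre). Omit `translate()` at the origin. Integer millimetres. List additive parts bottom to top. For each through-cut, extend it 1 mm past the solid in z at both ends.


difference() {
  cube([240, 160, 120]);
  translate([120, 100, -1]) cylinder(h = 122, r = 40);
}


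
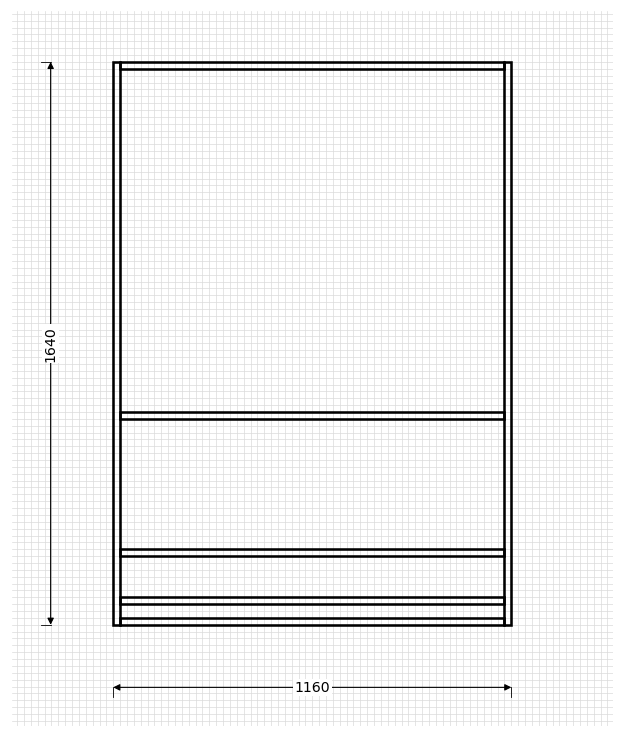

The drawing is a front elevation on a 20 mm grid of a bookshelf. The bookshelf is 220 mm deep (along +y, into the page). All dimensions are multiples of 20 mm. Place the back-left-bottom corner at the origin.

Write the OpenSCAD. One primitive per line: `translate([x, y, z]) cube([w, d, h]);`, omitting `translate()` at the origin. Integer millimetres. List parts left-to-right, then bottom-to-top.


cube([20, 220, 1640]);
translate([20, 0, 0]) cube([1120, 220, 20]);
translate([20, 0, 60]) cube([1120, 220, 20]);
translate([20, 0, 200]) cube([1120, 220, 20]);
translate([20, 0, 600]) cube([1120, 220, 20]);
translate([20, 0, 1620]) cube([1120, 220, 20]);
translate([1140, 0, 0]) cube([20, 220, 1640]);


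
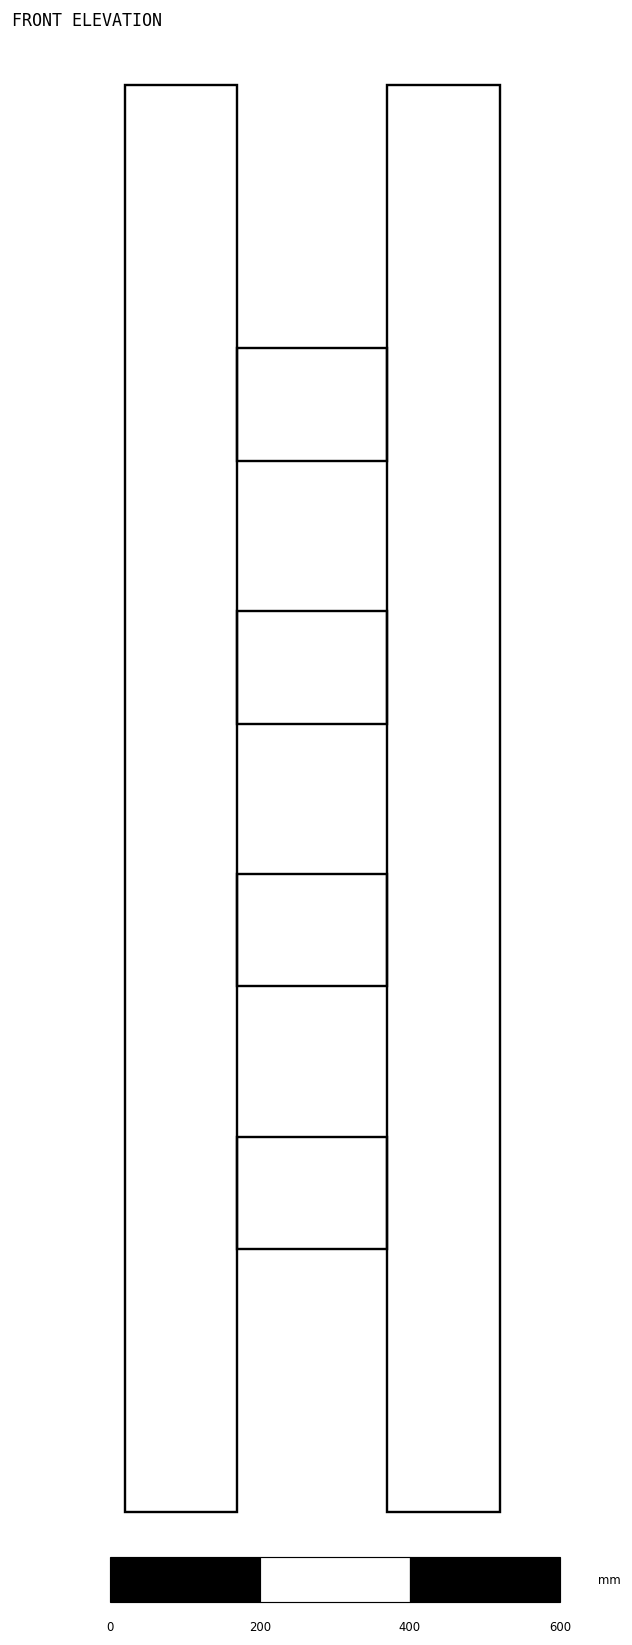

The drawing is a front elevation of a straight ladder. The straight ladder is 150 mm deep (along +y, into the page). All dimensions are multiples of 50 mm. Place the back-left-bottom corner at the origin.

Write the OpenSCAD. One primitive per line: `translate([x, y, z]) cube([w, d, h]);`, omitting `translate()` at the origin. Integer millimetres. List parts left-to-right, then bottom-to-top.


cube([150, 150, 1900]);
translate([150, 0, 350]) cube([200, 150, 150]);
translate([150, 0, 700]) cube([200, 150, 150]);
translate([150, 0, 1050]) cube([200, 150, 150]);
translate([150, 0, 1400]) cube([200, 150, 150]);
translate([350, 0, 0]) cube([150, 150, 1900]);
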